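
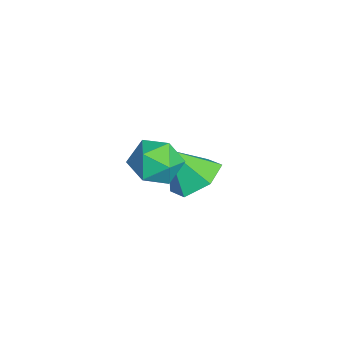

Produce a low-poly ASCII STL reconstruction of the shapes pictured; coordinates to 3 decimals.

solid 
facet normal 0.152 0.565 -0.811
outer loop
vertex 1.627 -0.035 0.69
vertex 0.922 0.305 0.795
vertex 1.565 0.616 1.132
endloop
endfacet
facet normal 0.786 -0.294 0.544
outer loop
vertex 1.627 -0.035 0.69
vertex 1.565 0.616 1.132
vertex 0.738 -0.385 1.785
endloop
endfacet
facet normal 0.152 0.565 -0.811
outer loop
vertex 1.565 0.616 1.132
vertex 0.922 0.305 0.795
vertex 0.86 0.956 1.237
endloop
endfacet
facet normal 0.296 0.338 0.893
outer loop
vertex 1.565 0.616 1.132
vertex 0.86 0.956 1.237
vertex 0.738 -0.385 1.785
endloop
endfacet
facet normal 0.151 0.565 -0.811
outer loop
vertex 0.86 0.956 1.237
vertex 0.922 0.305 0.795
vertex 0.217 0.645 0.901
endloop
endfacet
facet normal -0.562 0.356 0.746
outer loop
vertex 0.86 0.956 1.237
vertex 0.217 0.645 0.901
vertex 0.738 -0.385 1.785
endloop
endfacet
facet normal 0.151 0.565 -0.811
outer loop
vertex 0.217 0.645 0.901
vertex 0.922 0.305 0.795
vertex 0.279 -0.007 0.458
endloop
endfacet
facet normal -0.933 -0.258 0.249
outer loop
vertex 0.217 0.645 0.901
vertex 0.279 -0.007 0.458
vertex 0.738 -0.385 1.785
endloop
endfacet
facet normal 0.151 0.564 -0.811
outer loop
vertex 0.279 -0.007 0.458
vertex 0.922 0.305 0.795
vertex 0.984 -0.347 0.353
endloop
endfacet
facet normal -0.444 -0.890 -0.100
outer loop
vertex 0.279 -0.007 0.458
vertex 0.984 -0.347 0.353
vertex 0.738 -0.385 1.785
endloop
endfacet
facet normal 0.151 0.564 -0.811
outer loop
vertex 0.984 -0.347 0.353
vertex 0.922 0.305 0.795
vertex 1.627 -0.035 0.69
endloop
endfacet
facet normal 0.416 -0.908 0.047
outer loop
vertex 0.984 -0.347 0.353
vertex 1.627 -0.035 0.69
vertex 0.738 -0.385 1.785
endloop
endfacet
facet normal -0.880 0.196 -0.433
outer loop
vertex 3.199 -0.499 3.239
vertex 2.928 -1.098 3.518
vertex 2.886 -0.484 3.882
endloop
endfacet
facet normal -0.532 0.800 -0.278
outer loop
vertex 3.199 -0.499 3.239
vertex 2.886 -0.484 3.882
vertex 3.492 -0.12 3.77
endloop
endfacet
facet normal 0.098 0.784 -0.613
outer loop
vertex 3.199 -0.499 3.239
vertex 3.492 -0.12 3.77
vertex 3.907 -0.51 3.338
endloop
endfacet
facet normal 0.139 0.172 -0.975
outer loop
vertex 3.199 -0.499 3.239
vertex 3.907 -0.51 3.338
vertex 3.559 -1.114 3.182
endloop
endfacet
facet normal -0.465 -0.192 -0.864
outer loop
vertex 3.199 -0.499 3.239
vertex 3.559 -1.114 3.182
vertex 2.928 -1.098 3.518
endloop
endfacet
facet normal -0.407 0.808 0.426
outer loop
vertex 3.492 -0.12 3.77
vertex 2.886 -0.484 3.882
vertex 3.401 -0.486 4.378
endloop
endfacet
facet normal -0.970 -0.170 0.174
outer loop
vertex 2.886 -0.484 3.882
vertex 2.928 -1.098 3.518
vertex 3.053 -1.09 4.222
endloop
endfacet
facet normal -0.300 -0.797 -0.525
outer loop
vertex 2.928 -1.098 3.518
vertex 3.559 -1.114 3.182
vertex 3.468 -1.48 3.79
endloop
endfacet
facet normal 0.678 -0.209 -0.705
outer loop
vertex 3.559 -1.114 3.182
vertex 3.907 -0.51 3.338
vertex 4.074 -1.116 3.678
endloop
endfacet
facet normal 0.612 0.782 -0.118
outer loop
vertex 3.907 -0.51 3.338
vertex 3.492 -0.12 3.77
vertex 4.032 -0.502 4.042
endloop
endfacet
facet normal -0.139 -0.172 0.975
outer loop
vertex 3.761 -1.101 4.321
vertex 3.401 -0.486 4.378
vertex 3.053 -1.09 4.222
endloop
endfacet
facet normal -0.098 -0.784 0.613
outer loop
vertex 3.761 -1.101 4.321
vertex 3.053 -1.09 4.222
vertex 3.468 -1.48 3.79
endloop
endfacet
facet normal 0.532 -0.800 0.278
outer loop
vertex 3.761 -1.101 4.321
vertex 3.468 -1.48 3.79
vertex 4.074 -1.116 3.678
endloop
endfacet
facet normal 0.880 -0.196 0.433
outer loop
vertex 3.761 -1.101 4.321
vertex 4.074 -1.116 3.678
vertex 4.032 -0.502 4.042
endloop
endfacet
facet normal 0.465 0.192 0.864
outer loop
vertex 3.761 -1.101 4.321
vertex 4.032 -0.502 4.042
vertex 3.401 -0.486 4.378
endloop
endfacet
facet normal -0.678 0.209 0.705
outer loop
vertex 3.053 -1.09 4.222
vertex 3.401 -0.486 4.378
vertex 2.886 -0.484 3.882
endloop
endfacet
facet normal -0.612 -0.782 0.118
outer loop
vertex 3.468 -1.48 3.79
vertex 3.053 -1.09 4.222
vertex 2.928 -1.098 3.518
endloop
endfacet
facet normal 0.407 -0.808 -0.426
outer loop
vertex 4.074 -1.116 3.678
vertex 3.468 -1.48 3.79
vertex 3.559 -1.114 3.182
endloop
endfacet
facet normal 0.970 0.170 -0.174
outer loop
vertex 4.032 -0.502 4.042
vertex 4.074 -1.116 3.678
vertex 3.907 -0.51 3.338
endloop
endfacet
facet normal 0.300 0.797 0.525
outer loop
vertex 3.401 -0.486 4.378
vertex 4.032 -0.502 4.042
vertex 3.492 -0.12 3.77
endloop
endfacet

endsolid


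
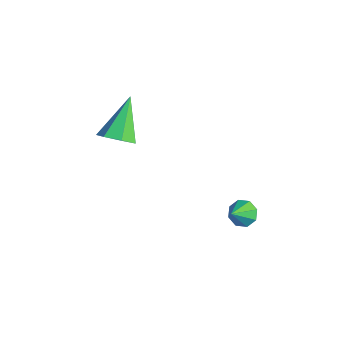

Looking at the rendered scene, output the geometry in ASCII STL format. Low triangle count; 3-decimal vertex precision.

solid 
facet normal 0.495 -0.492 -0.716
outer loop
vertex -0.69 0.051 1.678
vertex -1.31 -0.447 1.591
vertex -1.169 0.244 1.214
endloop
endfacet
facet normal 0.327 0.944 0.055
outer loop
vertex -0.69 0.051 1.678
vertex -1.169 0.244 1.214
vertex -2.29 0.527 3.009
endloop
endfacet
facet normal 0.496 -0.492 -0.716
outer loop
vertex -1.169 0.244 1.214
vertex -1.31 -0.447 1.591
vertex -1.754 -0.084 1.034
endloop
endfacet
facet normal -0.368 0.856 -0.364
outer loop
vertex -1.169 0.244 1.214
vertex -1.754 -0.084 1.034
vertex -2.29 0.527 3.009
endloop
endfacet
facet normal 0.495 -0.493 -0.716
outer loop
vertex -1.754 -0.084 1.034
vertex -1.31 -0.447 1.591
vertex -2.005 -0.685 1.274
endloop
endfacet
facet normal -0.912 0.251 -0.325
outer loop
vertex -1.754 -0.084 1.034
vertex -2.005 -0.685 1.274
vertex -2.29 0.527 3.009
endloop
endfacet
facet normal 0.495 -0.492 -0.716
outer loop
vertex -2.005 -0.685 1.274
vertex -1.31 -0.447 1.591
vertex -1.732 -1.107 1.753
endloop
endfacet
facet normal -0.897 -0.417 0.144
outer loop
vertex -2.005 -0.685 1.274
vertex -1.732 -1.107 1.753
vertex -2.29 0.527 3.009
endloop
endfacet
facet normal 0.494 -0.492 -0.717
outer loop
vertex -1.732 -1.107 1.753
vertex -1.31 -0.447 1.591
vertex -1.141 -1.033 2.11
endloop
endfacet
facet normal -0.335 -0.643 0.688
outer loop
vertex -1.732 -1.107 1.753
vertex -1.141 -1.033 2.11
vertex -2.29 0.527 3.009
endloop
endfacet
facet normal 0.496 -0.491 -0.716
outer loop
vertex -1.141 -1.033 2.11
vertex -1.31 -0.447 1.591
vertex -0.678 -0.517 2.077
endloop
endfacet
facet normal 0.352 -0.259 0.899
outer loop
vertex -1.141 -1.033 2.11
vertex -0.678 -0.517 2.077
vertex -2.29 0.527 3.009
endloop
endfacet
facet normal 0.496 -0.492 -0.716
outer loop
vertex -0.678 -0.517 2.077
vertex -1.31 -0.447 1.591
vertex -0.69 0.051 1.678
endloop
endfacet
facet normal 0.647 0.447 0.618
outer loop
vertex -0.678 -0.517 2.077
vertex -0.69 0.051 1.678
vertex -2.29 0.527 3.009
endloop
endfacet
facet normal -0.418 0.657 -0.628
outer loop
vertex 1.31 3.777 -3.225
vertex 0.81 3.822 -2.845
vertex 1.36 4.124 -2.895
endloop
endfacet
facet normal 0.993 -0.111 -0.033
outer loop
vertex 1.31 3.777 -3.225
vertex 1.36 4.124 -2.895
vertex 1.27 3.098 -2.155
endloop
endfacet
facet normal -0.418 0.659 -0.625
outer loop
vertex 1.36 4.124 -2.895
vertex 0.81 3.822 -2.845
vertex 1.088 4.294 -2.534
endloop
endfacet
facet normal 0.825 0.281 0.490
outer loop
vertex 1.36 4.124 -2.895
vertex 1.088 4.294 -2.534
vertex 1.27 3.098 -2.155
endloop
endfacet
facet normal -0.418 0.659 -0.626
outer loop
vertex 1.088 4.294 -2.534
vertex 0.81 3.822 -2.845
vertex 0.653 4.187 -2.356
endloop
endfacet
facet normal 0.287 0.329 0.900
outer loop
vertex 1.088 4.294 -2.534
vertex 0.653 4.187 -2.356
vertex 1.27 3.098 -2.155
endloop
endfacet
facet normal -0.419 0.658 -0.626
outer loop
vertex 0.653 4.187 -2.356
vertex 0.81 3.822 -2.845
vertex 0.31 3.866 -2.464
endloop
endfacet
facet normal -0.304 0.004 0.953
outer loop
vertex 0.653 4.187 -2.356
vertex 0.31 3.866 -2.464
vertex 1.27 3.098 -2.155
endloop
endfacet
facet normal -0.419 0.658 -0.626
outer loop
vertex 0.31 3.866 -2.464
vertex 0.81 3.822 -2.845
vertex 0.26 3.519 -2.795
endloop
endfacet
facet normal -0.602 -0.504 0.619
outer loop
vertex 0.31 3.866 -2.464
vertex 0.26 3.519 -2.795
vertex 1.27 3.098 -2.155
endloop
endfacet
facet normal -0.419 0.657 -0.627
outer loop
vertex 0.26 3.519 -2.795
vertex 0.81 3.822 -2.845
vertex 0.532 3.349 -3.155
endloop
endfacet
facet normal -0.434 -0.896 0.095
outer loop
vertex 0.26 3.519 -2.795
vertex 0.532 3.349 -3.155
vertex 1.27 3.098 -2.155
endloop
endfacet
facet normal -0.418 0.657 -0.627
outer loop
vertex 0.532 3.349 -3.155
vertex 0.81 3.822 -2.845
vertex 0.967 3.456 -3.333
endloop
endfacet
facet normal 0.104 -0.944 -0.314
outer loop
vertex 0.532 3.349 -3.155
vertex 0.967 3.456 -3.333
vertex 1.27 3.098 -2.155
endloop
endfacet
facet normal -0.418 0.657 -0.627
outer loop
vertex 0.967 3.456 -3.333
vertex 0.81 3.822 -2.845
vertex 1.31 3.777 -3.225
endloop
endfacet
facet normal 0.695 -0.619 -0.367
outer loop
vertex 0.967 3.456 -3.333
vertex 1.31 3.777 -3.225
vertex 1.27 3.098 -2.155
endloop
endfacet

endsolid


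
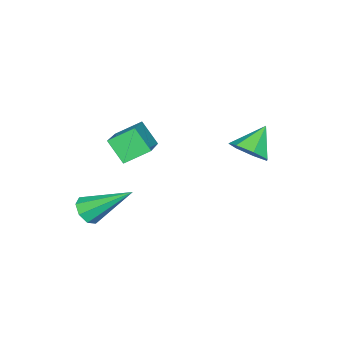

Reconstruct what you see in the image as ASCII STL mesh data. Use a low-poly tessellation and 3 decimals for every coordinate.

solid 
facet normal -0.841 -0.339 -0.421
outer loop
vertex -0.811 -2.603 -0.213
vertex -0.668 -1.847 -1.107
vertex -0.195 -3.409 -0.796
endloop
endfacet
facet normal -0.122 -0.641 0.758
outer loop
vertex 1.488 -2.733 0.047
vertex -0.811 -2.603 -0.213
vertex -0.195 -3.409 -0.796
endloop
endfacet
facet normal -0.841 -0.339 -0.421
outer loop
vertex -0.195 -3.409 -0.796
vertex -0.668 -1.847 -1.107
vertex -0.052 -2.653 -1.69
endloop
endfacet
facet normal 0.526 -0.689 -0.498
outer loop
vertex -0.052 -2.653 -1.69
vertex 1.488 -2.733 0.047
vertex -0.195 -3.409 -0.796
endloop
endfacet
facet normal -0.526 0.689 0.498
outer loop
vertex -0.811 -2.603 -0.213
vertex 1.015 -1.171 -0.264
vertex -0.668 -1.847 -1.107
endloop
endfacet
facet normal -0.122 -0.641 0.758
outer loop
vertex 0.872 -1.927 0.63
vertex -0.811 -2.603 -0.213
vertex 1.488 -2.733 0.047
endloop
endfacet
facet normal -0.526 0.689 0.498
outer loop
vertex 0.872 -1.927 0.63
vertex 1.015 -1.171 -0.264
vertex -0.811 -2.603 -0.213
endloop
endfacet
facet normal 0.122 0.641 -0.758
outer loop
vertex -0.668 -1.847 -1.107
vertex 1.015 -1.171 -0.264
vertex -0.052 -2.653 -1.69
endloop
endfacet
facet normal 0.526 -0.689 -0.498
outer loop
vertex 1.631 -1.977 -0.847
vertex 1.488 -2.733 0.047
vertex -0.052 -2.653 -1.69
endloop
endfacet
facet normal 0.122 0.641 -0.758
outer loop
vertex -0.052 -2.653 -1.69
vertex 1.015 -1.171 -0.264
vertex 1.631 -1.977 -0.847
endloop
endfacet
facet normal 0.841 0.339 0.421
outer loop
vertex 1.631 -1.977 -0.847
vertex 0.872 -1.927 0.63
vertex 1.488 -2.733 0.047
endloop
endfacet
facet normal 0.841 0.339 0.421
outer loop
vertex 1.015 -1.171 -0.264
vertex 0.872 -1.927 0.63
vertex 1.631 -1.977 -0.847
endloop
endfacet
facet normal 0.718 -0.142 -0.681
outer loop
vertex -1.476 0.999 -0.737
vertex -2.004 1.261 -1.349
vertex -1.467 1.723 -0.879
endloop
endfacet
facet normal 0.259 0.183 0.948
outer loop
vertex -1.476 0.999 -0.737
vertex -1.467 1.723 -0.879
vertex -2.996 1.459 -0.411
endloop
endfacet
facet normal 0.719 -0.144 -0.680
outer loop
vertex -1.467 1.723 -0.879
vertex -2.004 1.261 -1.349
vertex -1.862 2.099 -1.376
endloop
endfacet
facet normal 0.038 0.811 0.583
outer loop
vertex -1.467 1.723 -0.879
vertex -1.862 2.099 -1.376
vertex -2.996 1.459 -0.411
endloop
endfacet
facet normal 0.718 -0.144 -0.681
outer loop
vertex -1.862 2.099 -1.376
vertex -2.004 1.261 -1.349
vertex -2.364 1.844 -1.852
endloop
endfacet
facet normal -0.473 0.880 0.028
outer loop
vertex -1.862 2.099 -1.376
vertex -2.364 1.844 -1.852
vertex -2.996 1.459 -0.411
endloop
endfacet
facet normal 0.719 -0.143 -0.680
outer loop
vertex -2.364 1.844 -1.852
vertex -2.004 1.261 -1.349
vertex -2.595 1.151 -1.95
endloop
endfacet
facet normal -0.891 0.340 -0.300
outer loop
vertex -2.364 1.844 -1.852
vertex -2.595 1.151 -1.95
vertex -2.996 1.459 -0.411
endloop
endfacet
facet normal 0.719 -0.143 -0.681
outer loop
vertex -2.595 1.151 -1.95
vertex -2.004 1.261 -1.349
vertex -2.381 0.54 -1.596
endloop
endfacet
facet normal -0.901 -0.405 -0.154
outer loop
vertex -2.595 1.151 -1.95
vertex -2.381 0.54 -1.596
vertex -2.996 1.459 -0.411
endloop
endfacet
facet normal 0.719 -0.143 -0.681
outer loop
vertex -2.381 0.54 -1.596
vertex -2.004 1.261 -1.349
vertex -1.883 0.473 -1.056
endloop
endfacet
facet normal -0.494 -0.792 0.358
outer loop
vertex -2.381 0.54 -1.596
vertex -1.883 0.473 -1.056
vertex -2.996 1.459 -0.411
endloop
endfacet
facet normal 0.718 -0.143 -0.681
outer loop
vertex -1.883 0.473 -1.056
vertex -2.004 1.261 -1.349
vertex -1.476 0.999 -0.737
endloop
endfacet
facet normal 0.021 -0.530 0.847
outer loop
vertex -1.883 0.473 -1.056
vertex -1.476 0.999 -0.737
vertex -2.996 1.459 -0.411
endloop
endfacet
facet normal 0.220 -0.764 -0.606
outer loop
vertex 2.87 -3.282 -2.75
vertex 2.516 -3.002 -3.231
vertex 3.147 -2.973 -3.039
endloop
endfacet
facet normal 0.717 0.010 0.697
outer loop
vertex 2.87 -3.282 -2.75
vertex 3.147 -2.973 -3.039
vertex 2.044 -1.358 -1.929
endloop
endfacet
facet normal 0.219 -0.765 -0.606
outer loop
vertex 3.147 -2.973 -3.039
vertex 2.516 -3.002 -3.231
vertex 3.054 -2.682 -3.44
endloop
endfacet
facet normal 0.862 0.484 0.152
outer loop
vertex 3.147 -2.973 -3.039
vertex 3.054 -2.682 -3.44
vertex 2.044 -1.358 -1.929
endloop
endfacet
facet normal 0.220 -0.765 -0.605
outer loop
vertex 3.054 -2.682 -3.44
vertex 2.516 -3.002 -3.231
vertex 2.646 -2.578 -3.72
endloop
endfacet
facet normal 0.467 0.796 -0.385
outer loop
vertex 3.054 -2.682 -3.44
vertex 2.646 -2.578 -3.72
vertex 2.044 -1.358 -1.929
endloop
endfacet
facet normal 0.219 -0.765 -0.605
outer loop
vertex 2.646 -2.578 -3.72
vertex 2.516 -3.002 -3.231
vertex 2.162 -2.722 -3.713
endloop
endfacet
facet normal -0.236 0.764 -0.600
outer loop
vertex 2.646 -2.578 -3.72
vertex 2.162 -2.722 -3.713
vertex 2.044 -1.358 -1.929
endloop
endfacet
facet normal 0.221 -0.764 -0.606
outer loop
vertex 2.162 -2.722 -3.713
vertex 2.516 -3.002 -3.231
vertex 1.886 -3.031 -3.424
endloop
endfacet
facet normal -0.838 0.406 -0.366
outer loop
vertex 2.162 -2.722 -3.713
vertex 1.886 -3.031 -3.424
vertex 2.044 -1.358 -1.929
endloop
endfacet
facet normal 0.220 -0.765 -0.605
outer loop
vertex 1.886 -3.031 -3.424
vertex 2.516 -3.002 -3.231
vertex 1.978 -3.322 -3.022
endloop
endfacet
facet normal -0.982 -0.066 0.177
outer loop
vertex 1.886 -3.031 -3.424
vertex 1.978 -3.322 -3.022
vertex 2.044 -1.358 -1.929
endloop
endfacet
facet normal 0.219 -0.765 -0.606
outer loop
vertex 1.978 -3.322 -3.022
vertex 2.516 -3.002 -3.231
vertex 2.386 -3.426 -2.743
endloop
endfacet
facet normal -0.586 -0.379 0.716
outer loop
vertex 1.978 -3.322 -3.022
vertex 2.386 -3.426 -2.743
vertex 2.044 -1.358 -1.929
endloop
endfacet
facet normal 0.219 -0.765 -0.606
outer loop
vertex 2.386 -3.426 -2.743
vertex 2.516 -3.002 -3.231
vertex 2.87 -3.282 -2.75
endloop
endfacet
facet normal 0.117 -0.347 0.931
outer loop
vertex 2.386 -3.426 -2.743
vertex 2.87 -3.282 -2.75
vertex 2.044 -1.358 -1.929
endloop
endfacet

endsolid


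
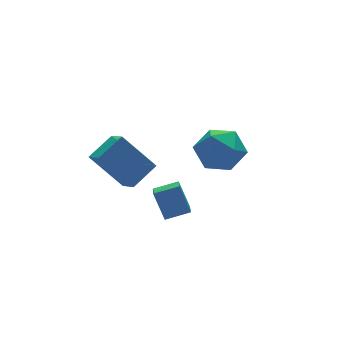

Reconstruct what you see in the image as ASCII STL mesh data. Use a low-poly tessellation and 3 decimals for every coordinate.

solid 
facet normal -0.505 0.448 0.737
outer loop
vertex -3.438 -1.685 4.479
vertex -2.265 -1.318 5.06
vertex -3.446 -0.765 3.914
endloop
endfacet
facet normal -0.863 -0.270 -0.427
outer loop
vertex -2.435 -1.662 2.44
vertex -3.438 -1.685 4.479
vertex -3.446 -0.765 3.914
endloop
endfacet
facet normal -0.505 0.449 0.737
outer loop
vertex -3.446 -0.765 3.914
vertex -2.265 -1.318 5.06
vertex -2.272 -0.398 4.495
endloop
endfacet
facet normal -0.007 0.852 -0.523
outer loop
vertex -2.272 -0.398 4.495
vertex -2.435 -1.662 2.44
vertex -3.446 -0.765 3.914
endloop
endfacet
facet normal 0.007 -0.852 0.523
outer loop
vertex -3.438 -1.685 4.479
vertex -1.254 -2.215 3.586
vertex -2.265 -1.318 5.06
endloop
endfacet
facet normal -0.863 -0.269 -0.428
outer loop
vertex -2.428 -2.582 3.005
vertex -3.438 -1.685 4.479
vertex -2.435 -1.662 2.44
endloop
endfacet
facet normal 0.007 -0.852 0.523
outer loop
vertex -2.428 -2.582 3.005
vertex -1.254 -2.215 3.586
vertex -3.438 -1.685 4.479
endloop
endfacet
facet normal 0.863 0.269 0.428
outer loop
vertex -2.265 -1.318 5.06
vertex -1.254 -2.215 3.586
vertex -2.272 -0.398 4.495
endloop
endfacet
facet normal -0.007 0.852 -0.523
outer loop
vertex -1.262 -1.295 3.021
vertex -2.435 -1.662 2.44
vertex -2.272 -0.398 4.495
endloop
endfacet
facet normal 0.863 0.270 0.427
outer loop
vertex -2.272 -0.398 4.495
vertex -1.254 -2.215 3.586
vertex -1.262 -1.295 3.021
endloop
endfacet
facet normal 0.505 -0.449 -0.737
outer loop
vertex -1.262 -1.295 3.021
vertex -2.428 -2.582 3.005
vertex -2.435 -1.662 2.44
endloop
endfacet
facet normal 0.505 -0.448 -0.737
outer loop
vertex -1.254 -2.215 3.586
vertex -2.428 -2.582 3.005
vertex -1.262 -1.295 3.021
endloop
endfacet
facet normal -0.878 -0.038 0.477
outer loop
vertex 1.213 -0.614 2.75
vertex 1.257 -1.78 2.739
vertex 1.717 -1.187 3.633
endloop
endfacet
facet normal -0.518 0.551 0.654
outer loop
vertex 1.213 -0.614 2.75
vertex 1.717 -1.187 3.633
vertex 2.211 -0.219 3.208
endloop
endfacet
facet normal -0.389 0.919 0.056
outer loop
vertex 1.213 -0.614 2.75
vertex 2.211 -0.219 3.208
vertex 2.057 -0.214 2.051
endloop
endfacet
facet normal -0.670 0.558 -0.490
outer loop
vertex 1.213 -0.614 2.75
vertex 2.057 -0.214 2.051
vertex 1.467 -1.178 1.761
endloop
endfacet
facet normal -0.973 -0.035 -0.230
outer loop
vertex 1.213 -0.614 2.75
vertex 1.467 -1.178 1.761
vertex 1.257 -1.78 2.739
endloop
endfacet
facet normal 0.110 0.352 0.930
outer loop
vertex 2.211 -0.219 3.208
vertex 1.717 -1.187 3.633
vertex 2.873 -1.142 3.479
endloop
endfacet
facet normal -0.473 -0.602 0.643
outer loop
vertex 1.717 -1.187 3.633
vertex 1.257 -1.78 2.739
vertex 2.283 -2.106 3.189
endloop
endfacet
facet normal -0.626 -0.597 -0.502
outer loop
vertex 1.257 -1.78 2.739
vertex 1.467 -1.178 1.761
vertex 2.129 -2.101 2.032
endloop
endfacet
facet normal -0.137 0.361 -0.922
outer loop
vertex 1.467 -1.178 1.761
vertex 2.057 -0.214 2.051
vertex 2.623 -1.133 1.607
endloop
endfacet
facet normal 0.318 0.947 -0.038
outer loop
vertex 2.057 -0.214 2.051
vertex 2.211 -0.219 3.208
vertex 3.083 -0.54 2.501
endloop
endfacet
facet normal 0.670 -0.558 0.490
outer loop
vertex 3.127 -1.706 2.49
vertex 2.873 -1.142 3.479
vertex 2.283 -2.106 3.189
endloop
endfacet
facet normal 0.389 -0.919 -0.056
outer loop
vertex 3.127 -1.706 2.49
vertex 2.283 -2.106 3.189
vertex 2.129 -2.101 2.032
endloop
endfacet
facet normal 0.518 -0.551 -0.654
outer loop
vertex 3.127 -1.706 2.49
vertex 2.129 -2.101 2.032
vertex 2.623 -1.133 1.607
endloop
endfacet
facet normal 0.878 0.038 -0.477
outer loop
vertex 3.127 -1.706 2.49
vertex 2.623 -1.133 1.607
vertex 3.083 -0.54 2.501
endloop
endfacet
facet normal 0.973 0.035 0.230
outer loop
vertex 3.127 -1.706 2.49
vertex 3.083 -0.54 2.501
vertex 2.873 -1.142 3.479
endloop
endfacet
facet normal 0.137 -0.361 0.922
outer loop
vertex 2.283 -2.106 3.189
vertex 2.873 -1.142 3.479
vertex 1.717 -1.187 3.633
endloop
endfacet
facet normal -0.318 -0.947 0.038
outer loop
vertex 2.129 -2.101 2.032
vertex 2.283 -2.106 3.189
vertex 1.257 -1.78 2.739
endloop
endfacet
facet normal -0.110 -0.352 -0.930
outer loop
vertex 2.623 -1.133 1.607
vertex 2.129 -2.101 2.032
vertex 1.467 -1.178 1.761
endloop
endfacet
facet normal 0.473 0.602 -0.643
outer loop
vertex 3.083 -0.54 2.501
vertex 2.623 -1.133 1.607
vertex 2.057 -0.214 2.051
endloop
endfacet
facet normal 0.626 0.597 0.502
outer loop
vertex 2.873 -1.142 3.479
vertex 3.083 -0.54 2.501
vertex 2.211 -0.219 3.208
endloop
endfacet
facet normal -0.906 0.302 -0.295
outer loop
vertex -1.478 -2.377 2.101
vertex -1.119 -1.642 1.751
vertex -1.311 -3.014 0.934
endloop
endfacet
facet normal -0.404 -0.826 0.393
outer loop
vertex -0.341 -3.338 1.249
vertex -1.478 -2.377 2.101
vertex -1.311 -3.014 0.934
endloop
endfacet
facet normal -0.906 0.302 -0.295
outer loop
vertex -1.311 -3.014 0.934
vertex -1.119 -1.642 1.751
vertex -0.952 -2.279 0.584
endloop
endfacet
facet normal 0.124 -0.475 -0.871
outer loop
vertex -0.952 -2.279 0.584
vertex -0.341 -3.338 1.249
vertex -1.311 -3.014 0.934
endloop
endfacet
facet normal -0.124 0.475 0.871
outer loop
vertex -1.478 -2.377 2.101
vertex -0.149 -1.966 2.066
vertex -1.119 -1.642 1.751
endloop
endfacet
facet normal -0.404 -0.826 0.393
outer loop
vertex -0.508 -2.701 2.416
vertex -1.478 -2.377 2.101
vertex -0.341 -3.338 1.249
endloop
endfacet
facet normal -0.124 0.475 0.871
outer loop
vertex -0.508 -2.701 2.416
vertex -0.149 -1.966 2.066
vertex -1.478 -2.377 2.101
endloop
endfacet
facet normal 0.404 0.826 -0.393
outer loop
vertex -1.119 -1.642 1.751
vertex -0.149 -1.966 2.066
vertex -0.952 -2.279 0.584
endloop
endfacet
facet normal 0.124 -0.475 -0.871
outer loop
vertex 0.018 -2.603 0.899
vertex -0.341 -3.338 1.249
vertex -0.952 -2.279 0.584
endloop
endfacet
facet normal 0.404 0.826 -0.393
outer loop
vertex -0.952 -2.279 0.584
vertex -0.149 -1.966 2.066
vertex 0.018 -2.603 0.899
endloop
endfacet
facet normal 0.906 -0.302 0.295
outer loop
vertex 0.018 -2.603 0.899
vertex -0.508 -2.701 2.416
vertex -0.341 -3.338 1.249
endloop
endfacet
facet normal 0.906 -0.302 0.295
outer loop
vertex -0.149 -1.966 2.066
vertex -0.508 -2.701 2.416
vertex 0.018 -2.603 0.899
endloop
endfacet

endsolid


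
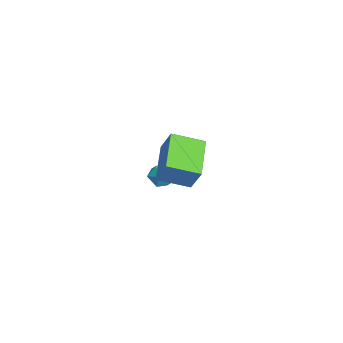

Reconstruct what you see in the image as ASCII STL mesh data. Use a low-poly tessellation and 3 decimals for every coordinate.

solid 
facet normal -0.775 0.631 -0.001
outer loop
vertex -3.409 -2.813 -2.254
vertex -3.798 -3.291 -2.464
vertex -3.719 -3.193 -1.824
endloop
endfacet
facet normal -0.301 0.812 0.500
outer loop
vertex -3.409 -2.813 -2.254
vertex -3.719 -3.193 -1.824
vertex -3.097 -3.025 -1.722
endloop
endfacet
facet normal 0.324 0.929 0.180
outer loop
vertex -3.409 -2.813 -2.254
vertex -3.097 -3.025 -1.722
vertex -2.792 -3.02 -2.298
endloop
endfacet
facet normal 0.238 0.820 -0.520
outer loop
vertex -3.409 -2.813 -2.254
vertex -2.792 -3.02 -2.298
vertex -3.226 -3.185 -2.757
endloop
endfacet
facet normal -0.442 0.637 -0.632
outer loop
vertex -3.409 -2.813 -2.254
vertex -3.226 -3.185 -2.757
vertex -3.798 -3.291 -2.464
endloop
endfacet
facet normal -0.223 0.256 0.941
outer loop
vertex -3.097 -3.025 -1.722
vertex -3.719 -3.193 -1.824
vertex -3.294 -3.635 -1.603
endloop
endfacet
facet normal -0.991 -0.035 0.128
outer loop
vertex -3.719 -3.193 -1.824
vertex -3.798 -3.291 -2.464
vertex -3.728 -3.8 -2.062
endloop
endfacet
facet normal -0.452 -0.028 -0.892
outer loop
vertex -3.798 -3.291 -2.464
vertex -3.226 -3.185 -2.757
vertex -3.423 -3.795 -2.638
endloop
endfacet
facet normal 0.650 0.269 -0.711
outer loop
vertex -3.226 -3.185 -2.757
vertex -2.792 -3.02 -2.298
vertex -2.801 -3.627 -2.536
endloop
endfacet
facet normal 0.791 0.443 0.423
outer loop
vertex -2.792 -3.02 -2.298
vertex -3.097 -3.025 -1.722
vertex -2.722 -3.529 -1.896
endloop
endfacet
facet normal -0.238 -0.820 0.520
outer loop
vertex -3.111 -4.007 -2.106
vertex -3.294 -3.635 -1.603
vertex -3.728 -3.8 -2.062
endloop
endfacet
facet normal -0.324 -0.929 -0.180
outer loop
vertex -3.111 -4.007 -2.106
vertex -3.728 -3.8 -2.062
vertex -3.423 -3.795 -2.638
endloop
endfacet
facet normal 0.301 -0.812 -0.500
outer loop
vertex -3.111 -4.007 -2.106
vertex -3.423 -3.795 -2.638
vertex -2.801 -3.627 -2.536
endloop
endfacet
facet normal 0.775 -0.631 0.001
outer loop
vertex -3.111 -4.007 -2.106
vertex -2.801 -3.627 -2.536
vertex -2.722 -3.529 -1.896
endloop
endfacet
facet normal 0.442 -0.637 0.632
outer loop
vertex -3.111 -4.007 -2.106
vertex -2.722 -3.529 -1.896
vertex -3.294 -3.635 -1.603
endloop
endfacet
facet normal -0.650 -0.269 0.711
outer loop
vertex -3.728 -3.8 -2.062
vertex -3.294 -3.635 -1.603
vertex -3.719 -3.193 -1.824
endloop
endfacet
facet normal -0.791 -0.443 -0.423
outer loop
vertex -3.423 -3.795 -2.638
vertex -3.728 -3.8 -2.062
vertex -3.798 -3.291 -2.464
endloop
endfacet
facet normal 0.223 -0.256 -0.941
outer loop
vertex -2.801 -3.627 -2.536
vertex -3.423 -3.795 -2.638
vertex -3.226 -3.185 -2.757
endloop
endfacet
facet normal 0.991 0.035 -0.128
outer loop
vertex -2.722 -3.529 -1.896
vertex -2.801 -3.627 -2.536
vertex -2.792 -3.02 -2.298
endloop
endfacet
facet normal 0.452 0.028 0.892
outer loop
vertex -3.294 -3.635 -1.603
vertex -2.722 -3.529 -1.896
vertex -3.097 -3.025 -1.722
endloop
endfacet
facet normal -0.914 0.146 0.378
outer loop
vertex 1.053 -3.232 3.153
vertex 1.073 -1.911 2.689
vertex 0.555 -3.598 2.089
endloop
endfacet
facet normal -0.014 -0.943 0.331
outer loop
vertex 2.247 -3.869 1.391
vertex 1.053 -3.232 3.153
vertex 0.555 -3.598 2.089
endloop
endfacet
facet normal -0.914 0.146 0.378
outer loop
vertex 0.555 -3.598 2.089
vertex 1.073 -1.911 2.689
vertex 0.575 -2.277 1.625
endloop
endfacet
facet normal -0.404 -0.298 -0.865
outer loop
vertex 0.575 -2.277 1.625
vertex 2.247 -3.869 1.391
vertex 0.555 -3.598 2.089
endloop
endfacet
facet normal 0.404 0.298 0.865
outer loop
vertex 1.053 -3.232 3.153
vertex 2.765 -2.182 1.991
vertex 1.073 -1.911 2.689
endloop
endfacet
facet normal -0.014 -0.943 0.331
outer loop
vertex 2.745 -3.503 2.455
vertex 1.053 -3.232 3.153
vertex 2.247 -3.869 1.391
endloop
endfacet
facet normal 0.404 0.298 0.865
outer loop
vertex 2.745 -3.503 2.455
vertex 2.765 -2.182 1.991
vertex 1.053 -3.232 3.153
endloop
endfacet
facet normal 0.014 0.943 -0.331
outer loop
vertex 1.073 -1.911 2.689
vertex 2.765 -2.182 1.991
vertex 0.575 -2.277 1.625
endloop
endfacet
facet normal -0.404 -0.298 -0.865
outer loop
vertex 2.267 -2.548 0.927
vertex 2.247 -3.869 1.391
vertex 0.575 -2.277 1.625
endloop
endfacet
facet normal 0.014 0.943 -0.331
outer loop
vertex 0.575 -2.277 1.625
vertex 2.765 -2.182 1.991
vertex 2.267 -2.548 0.927
endloop
endfacet
facet normal 0.914 -0.146 -0.378
outer loop
vertex 2.267 -2.548 0.927
vertex 2.745 -3.503 2.455
vertex 2.247 -3.869 1.391
endloop
endfacet
facet normal 0.914 -0.146 -0.378
outer loop
vertex 2.765 -2.182 1.991
vertex 2.745 -3.503 2.455
vertex 2.267 -2.548 0.927
endloop
endfacet

endsolid


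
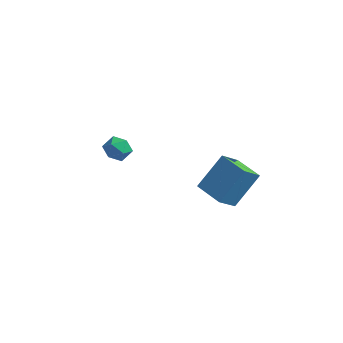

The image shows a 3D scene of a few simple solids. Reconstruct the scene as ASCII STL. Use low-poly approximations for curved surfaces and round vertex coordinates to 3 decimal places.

solid 
facet normal -0.909 0.410 0.070
outer loop
vertex 2.967 -0.866 0.243
vertex 3.327 0.09 -0.686
vertex 2.302 -2.082 -1.267
endloop
endfacet
facet normal -0.261 -0.693 0.673
outer loop
vertex 3.693 -2.71 -1.374
vertex 2.967 -0.866 0.243
vertex 2.302 -2.082 -1.267
endloop
endfacet
facet normal -0.909 0.410 0.070
outer loop
vertex 2.302 -2.082 -1.267
vertex 3.327 0.09 -0.686
vertex 2.662 -1.126 -2.196
endloop
endfacet
facet normal -0.325 -0.593 -0.737
outer loop
vertex 2.662 -1.126 -2.196
vertex 3.693 -2.71 -1.374
vertex 2.302 -2.082 -1.267
endloop
endfacet
facet normal 0.325 0.593 0.737
outer loop
vertex 2.967 -0.866 0.243
vertex 4.718 -0.538 -0.793
vertex 3.327 0.09 -0.686
endloop
endfacet
facet normal -0.261 -0.693 0.673
outer loop
vertex 4.358 -1.494 0.136
vertex 2.967 -0.866 0.243
vertex 3.693 -2.71 -1.374
endloop
endfacet
facet normal 0.325 0.593 0.737
outer loop
vertex 4.358 -1.494 0.136
vertex 4.718 -0.538 -0.793
vertex 2.967 -0.866 0.243
endloop
endfacet
facet normal 0.261 0.693 -0.673
outer loop
vertex 3.327 0.09 -0.686
vertex 4.718 -0.538 -0.793
vertex 2.662 -1.126 -2.196
endloop
endfacet
facet normal -0.325 -0.593 -0.737
outer loop
vertex 4.053 -1.754 -2.303
vertex 3.693 -2.71 -1.374
vertex 2.662 -1.126 -2.196
endloop
endfacet
facet normal 0.261 0.693 -0.673
outer loop
vertex 2.662 -1.126 -2.196
vertex 4.718 -0.538 -0.793
vertex 4.053 -1.754 -2.303
endloop
endfacet
facet normal 0.909 -0.410 -0.070
outer loop
vertex 4.053 -1.754 -2.303
vertex 4.358 -1.494 0.136
vertex 3.693 -2.71 -1.374
endloop
endfacet
facet normal 0.909 -0.410 -0.070
outer loop
vertex 4.718 -0.538 -0.793
vertex 4.358 -1.494 0.136
vertex 4.053 -1.754 -2.303
endloop
endfacet
facet normal 0.062 0.692 0.719
outer loop
vertex -2.221 -0.327 -0.979
vertex -2.708 -0.732 -0.547
vertex -1.953 -0.856 -0.493
endloop
endfacet
facet normal 0.669 0.657 0.346
outer loop
vertex -2.221 -0.327 -0.979
vertex -1.953 -0.856 -0.493
vertex -1.651 -0.793 -1.196
endloop
endfacet
facet normal 0.515 0.788 -0.338
outer loop
vertex -2.221 -0.327 -0.979
vertex -1.651 -0.793 -1.196
vertex -2.221 -0.63 -1.684
endloop
endfacet
facet normal -0.187 0.903 -0.388
outer loop
vertex -2.221 -0.327 -0.979
vertex -2.221 -0.63 -1.684
vertex -2.874 -0.593 -1.283
endloop
endfacet
facet normal -0.467 0.844 0.265
outer loop
vertex -2.221 -0.327 -0.979
vertex -2.874 -0.593 -1.283
vertex -2.708 -0.732 -0.547
endloop
endfacet
facet normal 0.919 -0.009 0.394
outer loop
vertex -1.651 -0.793 -1.196
vertex -1.953 -0.856 -0.493
vertex -1.786 -1.487 -0.897
endloop
endfacet
facet normal -0.064 0.047 0.997
outer loop
vertex -1.953 -0.856 -0.493
vertex -2.708 -0.732 -0.547
vertex -2.439 -1.45 -0.496
endloop
endfacet
facet normal -0.920 0.292 0.263
outer loop
vertex -2.708 -0.732 -0.547
vertex -2.874 -0.593 -1.283
vertex -3.009 -1.287 -0.984
endloop
endfacet
facet normal -0.467 0.386 -0.796
outer loop
vertex -2.874 -0.593 -1.283
vertex -2.221 -0.63 -1.684
vertex -2.707 -1.224 -1.687
endloop
endfacet
facet normal 0.670 0.200 -0.715
outer loop
vertex -2.221 -0.63 -1.684
vertex -1.651 -0.793 -1.196
vertex -1.952 -1.348 -1.633
endloop
endfacet
facet normal 0.187 -0.903 0.388
outer loop
vertex -2.439 -1.753 -1.201
vertex -1.786 -1.487 -0.897
vertex -2.439 -1.45 -0.496
endloop
endfacet
facet normal -0.515 -0.788 0.338
outer loop
vertex -2.439 -1.753 -1.201
vertex -2.439 -1.45 -0.496
vertex -3.009 -1.287 -0.984
endloop
endfacet
facet normal -0.669 -0.657 -0.346
outer loop
vertex -2.439 -1.753 -1.201
vertex -3.009 -1.287 -0.984
vertex -2.707 -1.224 -1.687
endloop
endfacet
facet normal -0.062 -0.692 -0.719
outer loop
vertex -2.439 -1.753 -1.201
vertex -2.707 -1.224 -1.687
vertex -1.952 -1.348 -1.633
endloop
endfacet
facet normal 0.467 -0.844 -0.265
outer loop
vertex -2.439 -1.753 -1.201
vertex -1.952 -1.348 -1.633
vertex -1.786 -1.487 -0.897
endloop
endfacet
facet normal 0.467 -0.386 0.796
outer loop
vertex -2.439 -1.45 -0.496
vertex -1.786 -1.487 -0.897
vertex -1.953 -0.856 -0.493
endloop
endfacet
facet normal -0.670 -0.200 0.715
outer loop
vertex -3.009 -1.287 -0.984
vertex -2.439 -1.45 -0.496
vertex -2.708 -0.732 -0.547
endloop
endfacet
facet normal -0.919 0.009 -0.394
outer loop
vertex -2.707 -1.224 -1.687
vertex -3.009 -1.287 -0.984
vertex -2.874 -0.593 -1.283
endloop
endfacet
facet normal 0.064 -0.047 -0.997
outer loop
vertex -1.952 -1.348 -1.633
vertex -2.707 -1.224 -1.687
vertex -2.221 -0.63 -1.684
endloop
endfacet
facet normal 0.920 -0.292 -0.263
outer loop
vertex -1.786 -1.487 -0.897
vertex -1.952 -1.348 -1.633
vertex -1.651 -0.793 -1.196
endloop
endfacet

endsolid


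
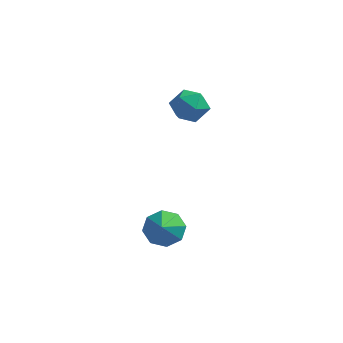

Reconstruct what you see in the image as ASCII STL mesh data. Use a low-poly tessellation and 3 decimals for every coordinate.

solid 
facet normal -0.188 0.724 -0.663
outer loop
vertex 3.331 0.804 -1.813
vertex 2.574 0.939 -1.451
vertex 3.358 1.247 -1.337
endloop
endfacet
facet normal 0.929 -0.295 0.222
outer loop
vertex 3.331 0.804 -1.813
vertex 3.358 1.247 -1.337
vertex 2.806 0.041 -0.629
endloop
endfacet
facet normal -0.188 0.725 -0.663
outer loop
vertex 3.358 1.247 -1.337
vertex 2.574 0.939 -1.451
vertex 2.926 1.509 -0.928
endloop
endfacet
facet normal 0.711 0.084 0.698
outer loop
vertex 3.358 1.247 -1.337
vertex 2.926 1.509 -0.928
vertex 2.806 0.041 -0.629
endloop
endfacet
facet normal -0.187 0.724 -0.663
outer loop
vertex 2.926 1.509 -0.928
vertex 2.574 0.939 -1.451
vertex 2.287 1.438 -0.825
endloop
endfacet
facet normal 0.136 0.187 0.973
outer loop
vertex 2.926 1.509 -0.928
vertex 2.287 1.438 -0.825
vertex 2.806 0.041 -0.629
endloop
endfacet
facet normal -0.187 0.725 -0.663
outer loop
vertex 2.287 1.438 -0.825
vertex 2.574 0.939 -1.451
vertex 1.817 1.075 -1.089
endloop
endfacet
facet normal -0.461 -0.047 0.886
outer loop
vertex 2.287 1.438 -0.825
vertex 1.817 1.075 -1.089
vertex 2.806 0.041 -0.629
endloop
endfacet
facet normal -0.187 0.725 -0.663
outer loop
vertex 1.817 1.075 -1.089
vertex 2.574 0.939 -1.451
vertex 1.789 0.632 -1.565
endloop
endfacet
facet normal -0.729 -0.479 0.489
outer loop
vertex 1.817 1.075 -1.089
vertex 1.789 0.632 -1.565
vertex 2.806 0.041 -0.629
endloop
endfacet
facet normal -0.187 0.724 -0.664
outer loop
vertex 1.789 0.632 -1.565
vertex 2.574 0.939 -1.451
vertex 2.222 0.369 -1.974
endloop
endfacet
facet normal -0.511 -0.860 0.012
outer loop
vertex 1.789 0.632 -1.565
vertex 2.222 0.369 -1.974
vertex 2.806 0.041 -0.629
endloop
endfacet
facet normal -0.188 0.724 -0.663
outer loop
vertex 2.222 0.369 -1.974
vertex 2.574 0.939 -1.451
vertex 2.86 0.44 -2.077
endloop
endfacet
facet normal 0.065 -0.963 -0.263
outer loop
vertex 2.222 0.369 -1.974
vertex 2.86 0.44 -2.077
vertex 2.806 0.041 -0.629
endloop
endfacet
facet normal -0.188 0.724 -0.663
outer loop
vertex 2.86 0.44 -2.077
vertex 2.574 0.939 -1.451
vertex 3.331 0.804 -1.813
endloop
endfacet
facet normal 0.662 -0.729 -0.176
outer loop
vertex 2.86 0.44 -2.077
vertex 3.331 0.804 -1.813
vertex 2.806 0.041 -0.629
endloop
endfacet
facet normal -0.304 0.933 0.192
outer loop
vertex 2.064 4.517 3.345
vertex 2.128 4.364 4.191
vertex 2.805 4.674 3.757
endloop
endfacet
facet normal 0.048 0.902 -0.429
outer loop
vertex 2.064 4.517 3.345
vertex 2.805 4.674 3.757
vertex 2.814 4.303 2.979
endloop
endfacet
facet normal -0.291 0.436 -0.851
outer loop
vertex 2.064 4.517 3.345
vertex 2.814 4.303 2.979
vertex 2.143 3.764 2.932
endloop
endfacet
facet normal -0.852 0.180 -0.492
outer loop
vertex 2.064 4.517 3.345
vertex 2.143 3.764 2.932
vertex 1.718 3.802 3.682
endloop
endfacet
facet normal -0.859 0.488 0.153
outer loop
vertex 2.064 4.517 3.345
vertex 1.718 3.802 3.682
vertex 2.128 4.364 4.191
endloop
endfacet
facet normal 0.701 0.647 -0.300
outer loop
vertex 2.814 4.303 2.979
vertex 2.805 4.674 3.757
vertex 3.342 4.018 3.598
endloop
endfacet
facet normal 0.132 0.697 0.704
outer loop
vertex 2.805 4.674 3.757
vertex 2.128 4.364 4.191
vertex 2.917 4.056 4.348
endloop
endfacet
facet normal -0.766 -0.023 0.643
outer loop
vertex 2.128 4.364 4.191
vertex 1.718 3.802 3.682
vertex 2.246 3.517 4.301
endloop
endfacet
facet normal -0.754 -0.520 -0.401
outer loop
vertex 1.718 3.802 3.682
vertex 2.143 3.764 2.932
vertex 2.255 3.146 3.523
endloop
endfacet
facet normal 0.154 -0.106 -0.982
outer loop
vertex 2.143 3.764 2.932
vertex 2.814 4.303 2.979
vertex 2.932 3.456 3.089
endloop
endfacet
facet normal 0.852 -0.180 0.492
outer loop
vertex 2.996 3.303 3.935
vertex 3.342 4.018 3.598
vertex 2.917 4.056 4.348
endloop
endfacet
facet normal 0.291 -0.436 0.851
outer loop
vertex 2.996 3.303 3.935
vertex 2.917 4.056 4.348
vertex 2.246 3.517 4.301
endloop
endfacet
facet normal -0.048 -0.902 0.429
outer loop
vertex 2.996 3.303 3.935
vertex 2.246 3.517 4.301
vertex 2.255 3.146 3.523
endloop
endfacet
facet normal 0.304 -0.933 -0.192
outer loop
vertex 2.996 3.303 3.935
vertex 2.255 3.146 3.523
vertex 2.932 3.456 3.089
endloop
endfacet
facet normal 0.859 -0.488 -0.153
outer loop
vertex 2.996 3.303 3.935
vertex 2.932 3.456 3.089
vertex 3.342 4.018 3.598
endloop
endfacet
facet normal 0.754 0.520 0.401
outer loop
vertex 2.917 4.056 4.348
vertex 3.342 4.018 3.598
vertex 2.805 4.674 3.757
endloop
endfacet
facet normal -0.154 0.106 0.982
outer loop
vertex 2.246 3.517 4.301
vertex 2.917 4.056 4.348
vertex 2.128 4.364 4.191
endloop
endfacet
facet normal -0.701 -0.647 0.300
outer loop
vertex 2.255 3.146 3.523
vertex 2.246 3.517 4.301
vertex 1.718 3.802 3.682
endloop
endfacet
facet normal -0.132 -0.697 -0.704
outer loop
vertex 2.932 3.456 3.089
vertex 2.255 3.146 3.523
vertex 2.143 3.764 2.932
endloop
endfacet
facet normal 0.766 0.023 -0.643
outer loop
vertex 3.342 4.018 3.598
vertex 2.932 3.456 3.089
vertex 2.814 4.303 2.979
endloop
endfacet

endsolid


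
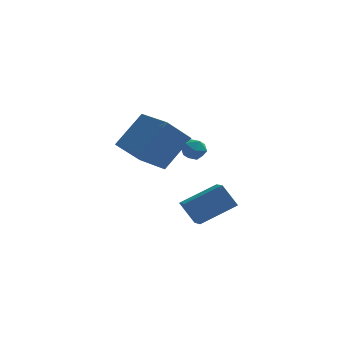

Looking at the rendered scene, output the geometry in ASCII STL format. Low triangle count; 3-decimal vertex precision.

solid 
facet normal -0.672 0.738 -0.055
outer loop
vertex -1.569 2.213 1.234
vertex -0.505 3.296 2.77
vertex -0.58 3.02 -0.02
endloop
endfacet
facet normal -0.492 -0.502 -0.711
outer loop
vertex 0.765 1.544 0.09
vertex -1.569 2.213 1.234
vertex -0.58 3.02 -0.02
endloop
endfacet
facet normal -0.673 0.738 -0.055
outer loop
vertex -0.58 3.02 -0.02
vertex -0.505 3.296 2.77
vertex 0.484 4.104 1.516
endloop
endfacet
facet normal 0.552 0.451 -0.701
outer loop
vertex 0.484 4.104 1.516
vertex 0.765 1.544 0.09
vertex -0.58 3.02 -0.02
endloop
endfacet
facet normal -0.552 -0.451 0.701
outer loop
vertex -1.569 2.213 1.234
vertex 0.84 1.82 2.88
vertex -0.505 3.296 2.77
endloop
endfacet
facet normal -0.492 -0.501 -0.711
outer loop
vertex -0.224 0.736 1.344
vertex -1.569 2.213 1.234
vertex 0.765 1.544 0.09
endloop
endfacet
facet normal -0.553 -0.451 0.701
outer loop
vertex -0.224 0.736 1.344
vertex 0.84 1.82 2.88
vertex -1.569 2.213 1.234
endloop
endfacet
facet normal 0.492 0.502 0.711
outer loop
vertex -0.505 3.296 2.77
vertex 0.84 1.82 2.88
vertex 0.484 4.104 1.516
endloop
endfacet
facet normal 0.553 0.451 -0.701
outer loop
vertex 1.829 2.627 1.626
vertex 0.765 1.544 0.09
vertex 0.484 4.104 1.516
endloop
endfacet
facet normal 0.493 0.502 0.711
outer loop
vertex 0.484 4.104 1.516
vertex 0.84 1.82 2.88
vertex 1.829 2.627 1.626
endloop
endfacet
facet normal 0.672 -0.738 0.055
outer loop
vertex 1.829 2.627 1.626
vertex -0.224 0.736 1.344
vertex 0.765 1.544 0.09
endloop
endfacet
facet normal 0.672 -0.738 0.055
outer loop
vertex 0.84 1.82 2.88
vertex -0.224 0.736 1.344
vertex 1.829 2.627 1.626
endloop
endfacet
facet normal -0.933 -0.311 0.179
outer loop
vertex 1.728 -0.428 2.28
vertex 1.897 -1.026 2.121
vertex 1.948 -0.829 2.73
endloop
endfacet
facet normal -0.767 0.245 0.593
outer loop
vertex 1.728 -0.428 2.28
vertex 1.948 -0.829 2.73
vertex 2.139 -0.217 2.724
endloop
endfacet
facet normal -0.588 0.791 0.169
outer loop
vertex 1.728 -0.428 2.28
vertex 2.139 -0.217 2.724
vertex 2.207 -0.036 2.112
endloop
endfacet
facet normal -0.645 0.571 -0.507
outer loop
vertex 1.728 -0.428 2.28
vertex 2.207 -0.036 2.112
vertex 2.057 -0.536 1.74
endloop
endfacet
facet normal -0.858 -0.109 -0.501
outer loop
vertex 1.728 -0.428 2.28
vertex 2.057 -0.536 1.74
vertex 1.897 -1.026 2.121
endloop
endfacet
facet normal -0.191 0.069 0.979
outer loop
vertex 2.139 -0.217 2.724
vertex 1.948 -0.829 2.73
vertex 2.563 -0.684 2.84
endloop
endfacet
facet normal -0.462 -0.832 0.308
outer loop
vertex 1.948 -0.829 2.73
vertex 1.897 -1.026 2.121
vertex 2.413 -1.184 2.468
endloop
endfacet
facet normal -0.340 -0.506 -0.793
outer loop
vertex 1.897 -1.026 2.121
vertex 2.057 -0.536 1.74
vertex 2.481 -1.003 1.856
endloop
endfacet
facet normal 0.003 0.596 -0.803
outer loop
vertex 2.057 -0.536 1.74
vertex 2.207 -0.036 2.112
vertex 2.672 -0.391 1.85
endloop
endfacet
facet normal 0.095 0.952 0.292
outer loop
vertex 2.207 -0.036 2.112
vertex 2.139 -0.217 2.724
vertex 2.723 -0.194 2.459
endloop
endfacet
facet normal 0.645 -0.571 0.507
outer loop
vertex 2.892 -0.792 2.3
vertex 2.563 -0.684 2.84
vertex 2.413 -1.184 2.468
endloop
endfacet
facet normal 0.588 -0.791 -0.169
outer loop
vertex 2.892 -0.792 2.3
vertex 2.413 -1.184 2.468
vertex 2.481 -1.003 1.856
endloop
endfacet
facet normal 0.767 -0.245 -0.593
outer loop
vertex 2.892 -0.792 2.3
vertex 2.481 -1.003 1.856
vertex 2.672 -0.391 1.85
endloop
endfacet
facet normal 0.933 0.311 -0.179
outer loop
vertex 2.892 -0.792 2.3
vertex 2.672 -0.391 1.85
vertex 2.723 -0.194 2.459
endloop
endfacet
facet normal 0.858 0.109 0.501
outer loop
vertex 2.892 -0.792 2.3
vertex 2.723 -0.194 2.459
vertex 2.563 -0.684 2.84
endloop
endfacet
facet normal -0.003 -0.596 0.803
outer loop
vertex 2.413 -1.184 2.468
vertex 2.563 -0.684 2.84
vertex 1.948 -0.829 2.73
endloop
endfacet
facet normal -0.095 -0.952 -0.292
outer loop
vertex 2.481 -1.003 1.856
vertex 2.413 -1.184 2.468
vertex 1.897 -1.026 2.121
endloop
endfacet
facet normal 0.191 -0.069 -0.979
outer loop
vertex 2.672 -0.391 1.85
vertex 2.481 -1.003 1.856
vertex 2.057 -0.536 1.74
endloop
endfacet
facet normal 0.462 0.832 -0.308
outer loop
vertex 2.723 -0.194 2.459
vertex 2.672 -0.391 1.85
vertex 2.207 -0.036 2.112
endloop
endfacet
facet normal 0.340 0.506 0.793
outer loop
vertex 2.563 -0.684 2.84
vertex 2.723 -0.194 2.459
vertex 2.139 -0.217 2.724
endloop
endfacet
facet normal -0.537 0.159 0.828
outer loop
vertex 3.698 -2.201 0.908
vertex 3.348 -1.158 0.481
vertex 2.189 -3.04 0.091
endloop
endfacet
facet normal 0.296 -0.884 0.362
outer loop
vertex 2.872 -3.242 -0.961
vertex 3.698 -2.201 0.908
vertex 2.189 -3.04 0.091
endloop
endfacet
facet normal -0.537 0.159 0.828
outer loop
vertex 2.189 -3.04 0.091
vertex 3.348 -1.158 0.481
vertex 1.84 -1.997 -0.336
endloop
endfacet
facet normal -0.790 -0.440 -0.428
outer loop
vertex 1.84 -1.997 -0.336
vertex 2.872 -3.242 -0.961
vertex 2.189 -3.04 0.091
endloop
endfacet
facet normal 0.789 0.440 0.428
outer loop
vertex 3.698 -2.201 0.908
vertex 4.031 -1.36 -0.571
vertex 3.348 -1.158 0.481
endloop
endfacet
facet normal 0.296 -0.884 0.362
outer loop
vertex 4.38 -2.403 -0.144
vertex 3.698 -2.201 0.908
vertex 2.872 -3.242 -0.961
endloop
endfacet
facet normal 0.790 0.439 0.428
outer loop
vertex 4.38 -2.403 -0.144
vertex 4.031 -1.36 -0.571
vertex 3.698 -2.201 0.908
endloop
endfacet
facet normal -0.296 0.884 -0.362
outer loop
vertex 3.348 -1.158 0.481
vertex 4.031 -1.36 -0.571
vertex 1.84 -1.997 -0.336
endloop
endfacet
facet normal -0.790 -0.440 -0.427
outer loop
vertex 2.522 -2.199 -1.388
vertex 2.872 -3.242 -0.961
vertex 1.84 -1.997 -0.336
endloop
endfacet
facet normal -0.296 0.884 -0.362
outer loop
vertex 1.84 -1.997 -0.336
vertex 4.031 -1.36 -0.571
vertex 2.522 -2.199 -1.388
endloop
endfacet
facet normal 0.537 -0.159 -0.828
outer loop
vertex 2.522 -2.199 -1.388
vertex 4.38 -2.403 -0.144
vertex 2.872 -3.242 -0.961
endloop
endfacet
facet normal 0.537 -0.159 -0.828
outer loop
vertex 4.031 -1.36 -0.571
vertex 4.38 -2.403 -0.144
vertex 2.522 -2.199 -1.388
endloop
endfacet

endsolid


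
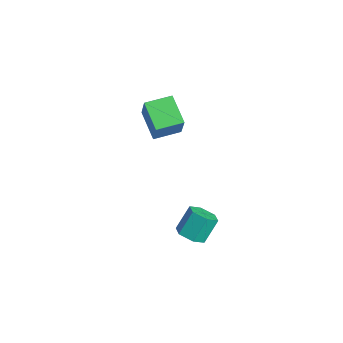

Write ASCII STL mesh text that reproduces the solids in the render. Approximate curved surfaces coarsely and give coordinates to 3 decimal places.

solid 
facet normal -0.869 0.005 0.494
outer loop
vertex -3.711 -0.338 1.59
vertex -3.614 1.271 1.746
vertex -4.643 -0.123 -0.052
endloop
endfacet
facet normal -0.060 -0.994 -0.096
outer loop
vertex -2.966 -0.131 -1.006
vertex -3.711 -0.338 1.59
vertex -4.643 -0.123 -0.052
endloop
endfacet
facet normal -0.869 0.004 0.494
outer loop
vertex -4.643 -0.123 -0.052
vertex -3.614 1.271 1.746
vertex -4.547 1.487 0.104
endloop
endfacet
facet normal -0.491 0.113 -0.864
outer loop
vertex -4.547 1.487 0.104
vertex -2.966 -0.131 -1.006
vertex -4.643 -0.123 -0.052
endloop
endfacet
facet normal 0.491 -0.113 0.864
outer loop
vertex -3.711 -0.338 1.59
vertex -1.937 1.263 0.792
vertex -3.614 1.271 1.746
endloop
endfacet
facet normal -0.060 -0.994 -0.096
outer loop
vertex -2.033 -0.347 0.636
vertex -3.711 -0.338 1.59
vertex -2.966 -0.131 -1.006
endloop
endfacet
facet normal 0.491 -0.113 0.864
outer loop
vertex -2.033 -0.347 0.636
vertex -1.937 1.263 0.792
vertex -3.711 -0.338 1.59
endloop
endfacet
facet normal 0.060 0.994 0.097
outer loop
vertex -3.614 1.271 1.746
vertex -1.937 1.263 0.792
vertex -4.547 1.487 0.104
endloop
endfacet
facet normal -0.491 0.113 -0.864
outer loop
vertex -2.869 1.478 -0.85
vertex -2.966 -0.131 -1.006
vertex -4.547 1.487 0.104
endloop
endfacet
facet normal 0.060 0.994 0.096
outer loop
vertex -4.547 1.487 0.104
vertex -1.937 1.263 0.792
vertex -2.869 1.478 -0.85
endloop
endfacet
facet normal 0.869 -0.004 -0.494
outer loop
vertex -2.869 1.478 -0.85
vertex -2.033 -0.347 0.636
vertex -2.966 -0.131 -1.006
endloop
endfacet
facet normal 0.869 -0.004 -0.494
outer loop
vertex -1.937 1.263 0.792
vertex -2.033 -0.347 0.636
vertex -2.869 1.478 -0.85
endloop
endfacet
facet normal 0.174 -0.562 -0.809
outer loop
vertex 4.268 -0.901 -3.21
vertex 3.468 -0.727 -3.503
vertex 4.132 -0.209 -3.72
endloop
endfacet
facet normal 0.972 0.228 0.050
outer loop
vertex 4.268 -0.901 -3.21
vertex 4.132 -0.209 -3.72
vertex 3.993 -0.007 -1.924
endloop
endfacet
facet normal 0.972 0.228 0.050
outer loop
vertex 3.993 -0.007 -1.924
vertex 4.132 -0.209 -3.72
vertex 3.857 0.685 -2.434
endloop
endfacet
facet normal -0.174 0.562 0.809
outer loop
vertex 3.993 -0.007 -1.924
vertex 3.857 0.685 -2.434
vertex 3.192 0.167 -2.217
endloop
endfacet
facet normal 0.174 -0.562 -0.809
outer loop
vertex 4.132 -0.209 -3.72
vertex 3.468 -0.727 -3.503
vertex 3.332 -0.035 -4.013
endloop
endfacet
facet normal 0.351 0.802 -0.483
outer loop
vertex 4.132 -0.209 -3.72
vertex 3.332 -0.035 -4.013
vertex 3.857 0.685 -2.434
endloop
endfacet
facet normal 0.351 0.803 -0.483
outer loop
vertex 3.857 0.685 -2.434
vertex 3.332 -0.035 -4.013
vertex 3.056 0.859 -2.727
endloop
endfacet
facet normal -0.174 0.562 0.809
outer loop
vertex 3.857 0.685 -2.434
vertex 3.056 0.859 -2.727
vertex 3.192 0.167 -2.217
endloop
endfacet
facet normal 0.174 -0.562 -0.809
outer loop
vertex 3.332 -0.035 -4.013
vertex 3.468 -0.727 -3.503
vertex 2.667 -0.553 -3.796
endloop
endfacet
facet normal -0.621 0.575 -0.533
outer loop
vertex 3.332 -0.035 -4.013
vertex 2.667 -0.553 -3.796
vertex 3.056 0.859 -2.727
endloop
endfacet
facet normal -0.622 0.574 -0.532
outer loop
vertex 3.056 0.859 -2.727
vertex 2.667 -0.553 -3.796
vertex 2.392 0.341 -2.51
endloop
endfacet
facet normal -0.174 0.562 0.809
outer loop
vertex 3.056 0.859 -2.727
vertex 2.392 0.341 -2.51
vertex 3.192 0.167 -2.217
endloop
endfacet
facet normal 0.174 -0.562 -0.809
outer loop
vertex 2.667 -0.553 -3.796
vertex 3.468 -0.727 -3.503
vertex 2.803 -1.245 -3.286
endloop
endfacet
facet normal -0.972 -0.228 -0.050
outer loop
vertex 2.667 -0.553 -3.796
vertex 2.803 -1.245 -3.286
vertex 2.392 0.341 -2.51
endloop
endfacet
facet normal -0.972 -0.228 -0.050
outer loop
vertex 2.392 0.341 -2.51
vertex 2.803 -1.245 -3.286
vertex 2.528 -0.351 -2.0
endloop
endfacet
facet normal -0.174 0.562 0.809
outer loop
vertex 2.392 0.341 -2.51
vertex 2.528 -0.351 -2.0
vertex 3.192 0.167 -2.217
endloop
endfacet
facet normal 0.174 -0.562 -0.809
outer loop
vertex 2.803 -1.245 -3.286
vertex 3.468 -0.727 -3.503
vertex 3.604 -1.419 -2.993
endloop
endfacet
facet normal -0.351 -0.802 0.483
outer loop
vertex 2.803 -1.245 -3.286
vertex 3.604 -1.419 -2.993
vertex 2.528 -0.351 -2.0
endloop
endfacet
facet normal -0.351 -0.802 0.482
outer loop
vertex 2.528 -0.351 -2.0
vertex 3.604 -1.419 -2.993
vertex 3.328 -0.525 -1.707
endloop
endfacet
facet normal -0.174 0.562 0.809
outer loop
vertex 2.528 -0.351 -2.0
vertex 3.328 -0.525 -1.707
vertex 3.192 0.167 -2.217
endloop
endfacet
facet normal 0.174 -0.562 -0.809
outer loop
vertex 3.604 -1.419 -2.993
vertex 3.468 -0.727 -3.503
vertex 4.268 -0.901 -3.21
endloop
endfacet
facet normal 0.622 -0.574 0.533
outer loop
vertex 3.604 -1.419 -2.993
vertex 4.268 -0.901 -3.21
vertex 3.328 -0.525 -1.707
endloop
endfacet
facet normal 0.621 -0.575 0.532
outer loop
vertex 3.328 -0.525 -1.707
vertex 4.268 -0.901 -3.21
vertex 3.993 -0.007 -1.924
endloop
endfacet
facet normal -0.174 0.562 0.809
outer loop
vertex 3.328 -0.525 -1.707
vertex 3.993 -0.007 -1.924
vertex 3.192 0.167 -2.217
endloop
endfacet

endsolid


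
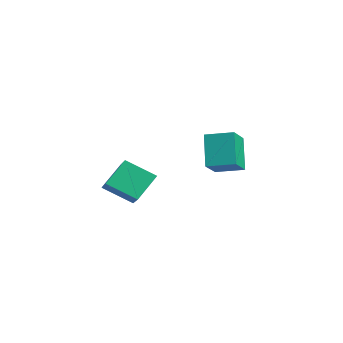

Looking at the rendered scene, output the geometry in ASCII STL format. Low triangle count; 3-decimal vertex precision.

solid 
facet normal -0.580 -0.793 -0.187
outer loop
vertex 1.558 0.757 0.284
vertex 0.434 1.147 2.112
vertex 0.453 1.776 -0.612
endloop
endfacet
facet normal 0.515 -0.179 -0.838
outer loop
vertex 1.386 3.053 -0.312
vertex 1.558 0.757 0.284
vertex 0.453 1.776 -0.612
endloop
endfacet
facet normal -0.579 -0.793 -0.187
outer loop
vertex 0.453 1.776 -0.612
vertex 0.434 1.147 2.112
vertex -0.671 2.166 1.215
endloop
endfacet
facet normal -0.631 0.582 -0.513
outer loop
vertex -0.671 2.166 1.215
vertex 1.386 3.053 -0.312
vertex 0.453 1.776 -0.612
endloop
endfacet
facet normal 0.632 -0.582 0.512
outer loop
vertex 1.558 0.757 0.284
vertex 1.367 2.424 2.412
vertex 0.434 1.147 2.112
endloop
endfacet
facet normal 0.515 -0.179 -0.838
outer loop
vertex 2.491 2.034 0.585
vertex 1.558 0.757 0.284
vertex 1.386 3.053 -0.312
endloop
endfacet
facet normal 0.631 -0.582 0.513
outer loop
vertex 2.491 2.034 0.585
vertex 1.367 2.424 2.412
vertex 1.558 0.757 0.284
endloop
endfacet
facet normal -0.515 0.179 0.838
outer loop
vertex 0.434 1.147 2.112
vertex 1.367 2.424 2.412
vertex -0.671 2.166 1.215
endloop
endfacet
facet normal -0.631 0.582 -0.512
outer loop
vertex 0.262 3.443 1.516
vertex 1.386 3.053 -0.312
vertex -0.671 2.166 1.215
endloop
endfacet
facet normal -0.515 0.179 0.838
outer loop
vertex -0.671 2.166 1.215
vertex 1.367 2.424 2.412
vertex 0.262 3.443 1.516
endloop
endfacet
facet normal 0.580 0.793 0.187
outer loop
vertex 0.262 3.443 1.516
vertex 2.491 2.034 0.585
vertex 1.386 3.053 -0.312
endloop
endfacet
facet normal 0.580 0.793 0.187
outer loop
vertex 1.367 2.424 2.412
vertex 2.491 2.034 0.585
vertex 0.262 3.443 1.516
endloop
endfacet
facet normal -0.861 0.191 -0.471
outer loop
vertex 0.698 -3.522 0.7
vertex 1.537 -2.154 -0.28
vertex 1.139 -4.715 -0.588
endloop
endfacet
facet normal -0.447 -0.727 0.521
outer loop
vertex 2.723 -5.066 0.28
vertex 0.698 -3.522 0.7
vertex 1.139 -4.715 -0.588
endloop
endfacet
facet normal -0.861 0.191 -0.472
outer loop
vertex 1.139 -4.715 -0.588
vertex 1.537 -2.154 -0.28
vertex 1.978 -3.347 -1.567
endloop
endfacet
facet normal 0.244 -0.659 -0.712
outer loop
vertex 1.978 -3.347 -1.567
vertex 2.723 -5.066 0.28
vertex 1.139 -4.715 -0.588
endloop
endfacet
facet normal -0.244 0.659 0.711
outer loop
vertex 0.698 -3.522 0.7
vertex 3.121 -2.505 0.588
vertex 1.537 -2.154 -0.28
endloop
endfacet
facet normal -0.446 -0.727 0.521
outer loop
vertex 2.282 -3.873 1.567
vertex 0.698 -3.522 0.7
vertex 2.723 -5.066 0.28
endloop
endfacet
facet normal -0.244 0.659 0.712
outer loop
vertex 2.282 -3.873 1.567
vertex 3.121 -2.505 0.588
vertex 0.698 -3.522 0.7
endloop
endfacet
facet normal 0.447 0.727 -0.521
outer loop
vertex 1.537 -2.154 -0.28
vertex 3.121 -2.505 0.588
vertex 1.978 -3.347 -1.567
endloop
endfacet
facet normal 0.243 -0.659 -0.712
outer loop
vertex 3.562 -3.698 -0.7
vertex 2.723 -5.066 0.28
vertex 1.978 -3.347 -1.567
endloop
endfacet
facet normal 0.446 0.728 -0.521
outer loop
vertex 1.978 -3.347 -1.567
vertex 3.121 -2.505 0.588
vertex 3.562 -3.698 -0.7
endloop
endfacet
facet normal 0.861 -0.190 0.471
outer loop
vertex 3.562 -3.698 -0.7
vertex 2.282 -3.873 1.567
vertex 2.723 -5.066 0.28
endloop
endfacet
facet normal 0.861 -0.191 0.471
outer loop
vertex 3.121 -2.505 0.588
vertex 2.282 -3.873 1.567
vertex 3.562 -3.698 -0.7
endloop
endfacet

endsolid


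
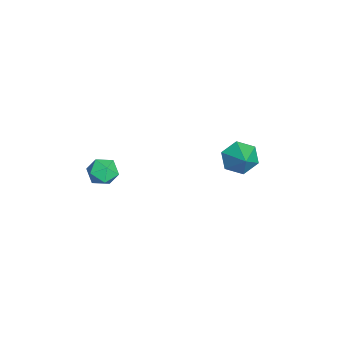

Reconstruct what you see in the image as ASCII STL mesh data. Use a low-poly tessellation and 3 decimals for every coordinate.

solid 
facet normal -0.044 0.848 -0.528
outer loop
vertex 3.537 -2.686 1.508
vertex 2.817 -2.484 1.893
vertex 3.552 -2.241 2.222
endloop
endfacet
facet normal 0.634 0.651 -0.419
outer loop
vertex 3.537 -2.686 1.508
vertex 3.552 -2.241 2.222
vertex 4.108 -2.861 2.1
endloop
endfacet
facet normal 0.719 -0.002 -0.695
outer loop
vertex 3.537 -2.686 1.508
vertex 4.108 -2.861 2.1
vertex 3.717 -3.486 1.697
endloop
endfacet
facet normal 0.096 -0.208 -0.973
outer loop
vertex 3.537 -2.686 1.508
vertex 3.717 -3.486 1.697
vertex 2.919 -3.254 1.569
endloop
endfacet
facet normal -0.377 0.316 -0.871
outer loop
vertex 3.537 -2.686 1.508
vertex 2.919 -3.254 1.569
vertex 2.817 -2.484 1.893
endloop
endfacet
facet normal 0.741 0.608 0.285
outer loop
vertex 4.108 -2.861 2.1
vertex 3.552 -2.241 2.222
vertex 3.741 -2.766 2.851
endloop
endfacet
facet normal -0.356 0.928 0.110
outer loop
vertex 3.552 -2.241 2.222
vertex 2.817 -2.484 1.893
vertex 2.943 -2.534 2.723
endloop
endfacet
facet normal -0.893 0.069 -0.445
outer loop
vertex 2.817 -2.484 1.893
vertex 2.919 -3.254 1.569
vertex 2.552 -3.159 2.32
endloop
endfacet
facet normal -0.129 -0.780 -0.612
outer loop
vertex 2.919 -3.254 1.569
vertex 3.717 -3.486 1.697
vertex 3.108 -3.779 2.198
endloop
endfacet
facet normal 0.880 -0.447 -0.161
outer loop
vertex 3.717 -3.486 1.697
vertex 4.108 -2.861 2.1
vertex 3.843 -3.536 2.527
endloop
endfacet
facet normal -0.096 0.208 0.973
outer loop
vertex 3.123 -3.334 2.912
vertex 3.741 -2.766 2.851
vertex 2.943 -2.534 2.723
endloop
endfacet
facet normal -0.719 0.002 0.695
outer loop
vertex 3.123 -3.334 2.912
vertex 2.943 -2.534 2.723
vertex 2.552 -3.159 2.32
endloop
endfacet
facet normal -0.634 -0.651 0.419
outer loop
vertex 3.123 -3.334 2.912
vertex 2.552 -3.159 2.32
vertex 3.108 -3.779 2.198
endloop
endfacet
facet normal 0.044 -0.848 0.528
outer loop
vertex 3.123 -3.334 2.912
vertex 3.108 -3.779 2.198
vertex 3.843 -3.536 2.527
endloop
endfacet
facet normal 0.377 -0.316 0.871
outer loop
vertex 3.123 -3.334 2.912
vertex 3.843 -3.536 2.527
vertex 3.741 -2.766 2.851
endloop
endfacet
facet normal 0.129 0.780 0.612
outer loop
vertex 2.943 -2.534 2.723
vertex 3.741 -2.766 2.851
vertex 3.552 -2.241 2.222
endloop
endfacet
facet normal -0.880 0.447 0.161
outer loop
vertex 2.552 -3.159 2.32
vertex 2.943 -2.534 2.723
vertex 2.817 -2.484 1.893
endloop
endfacet
facet normal -0.741 -0.608 -0.285
outer loop
vertex 3.108 -3.779 2.198
vertex 2.552 -3.159 2.32
vertex 2.919 -3.254 1.569
endloop
endfacet
facet normal 0.356 -0.928 -0.110
outer loop
vertex 3.843 -3.536 2.527
vertex 3.108 -3.779 2.198
vertex 3.717 -3.486 1.697
endloop
endfacet
facet normal 0.893 -0.069 0.445
outer loop
vertex 3.741 -2.766 2.851
vertex 3.843 -3.536 2.527
vertex 4.108 -2.861 2.1
endloop
endfacet
facet normal -0.823 -0.188 -0.536
outer loop
vertex -2.897 3.558 -3.422
vertex -3.413 3.366 -2.563
vertex -3.384 4.313 -2.94
endloop
endfacet
facet normal 0.677 0.653 -0.339
outer loop
vertex -2.897 3.558 -3.422
vertex -3.384 4.313 -2.94
vertex -2.147 3.654 -1.737
endloop
endfacet
facet normal -0.823 -0.188 -0.536
outer loop
vertex -3.384 4.313 -2.94
vertex -3.413 3.366 -2.563
vertex -3.9 4.121 -2.081
endloop
endfacet
facet normal 0.185 0.930 0.319
outer loop
vertex -3.384 4.313 -2.94
vertex -3.9 4.121 -2.081
vertex -2.147 3.654 -1.737
endloop
endfacet
facet normal -0.822 -0.187 -0.538
outer loop
vertex -3.9 4.121 -2.081
vertex -3.413 3.366 -2.563
vertex -3.93 3.173 -1.705
endloop
endfacet
facet normal -0.083 0.370 0.925
outer loop
vertex -3.9 4.121 -2.081
vertex -3.93 3.173 -1.705
vertex -2.147 3.654 -1.737
endloop
endfacet
facet normal -0.822 -0.187 -0.538
outer loop
vertex -3.93 3.173 -1.705
vertex -3.413 3.366 -2.563
vertex -3.443 2.418 -2.187
endloop
endfacet
facet normal 0.141 -0.466 0.873
outer loop
vertex -3.93 3.173 -1.705
vertex -3.443 2.418 -2.187
vertex -2.147 3.654 -1.737
endloop
endfacet
facet normal -0.822 -0.187 -0.537
outer loop
vertex -3.443 2.418 -2.187
vertex -3.413 3.366 -2.563
vertex -2.926 2.61 -3.045
endloop
endfacet
facet normal 0.634 -0.743 0.216
outer loop
vertex -3.443 2.418 -2.187
vertex -2.926 2.61 -3.045
vertex -2.147 3.654 -1.737
endloop
endfacet
facet normal -0.823 -0.188 -0.536
outer loop
vertex -2.926 2.61 -3.045
vertex -3.413 3.366 -2.563
vertex -2.897 3.558 -3.422
endloop
endfacet
facet normal 0.902 -0.183 -0.391
outer loop
vertex -2.926 2.61 -3.045
vertex -2.897 3.558 -3.422
vertex -2.147 3.654 -1.737
endloop
endfacet

endsolid


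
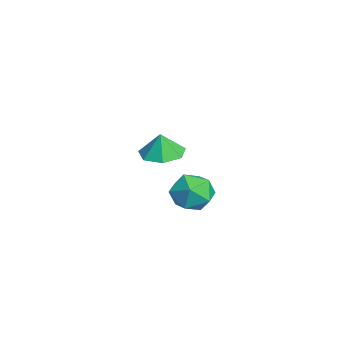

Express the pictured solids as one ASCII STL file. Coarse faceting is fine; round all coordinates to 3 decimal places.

solid 
facet normal -0.366 0.836 0.408
outer loop
vertex 1.086 0.719 -0.593
vertex 0.454 0.131 0.045
vertex 1.439 0.404 0.37
endloop
endfacet
facet normal 0.307 0.932 0.192
outer loop
vertex 1.086 0.719 -0.593
vertex 1.439 0.404 0.37
vertex 2.092 0.364 -0.481
endloop
endfacet
facet normal 0.336 0.793 -0.508
outer loop
vertex 1.086 0.719 -0.593
vertex 2.092 0.364 -0.481
vertex 1.51 0.066 -1.331
endloop
endfacet
facet normal -0.320 0.611 -0.724
outer loop
vertex 1.086 0.719 -0.593
vertex 1.51 0.066 -1.331
vertex 0.498 -0.078 -1.006
endloop
endfacet
facet normal -0.754 0.638 -0.158
outer loop
vertex 1.086 0.719 -0.593
vertex 0.498 -0.078 -1.006
vertex 0.454 0.131 0.045
endloop
endfacet
facet normal 0.717 0.455 0.529
outer loop
vertex 2.092 0.364 -0.481
vertex 1.439 0.404 0.37
vertex 2.082 -0.442 0.226
endloop
endfacet
facet normal -0.373 0.300 0.878
outer loop
vertex 1.439 0.404 0.37
vertex 0.454 0.131 0.045
vertex 1.07 -0.586 0.551
endloop
endfacet
facet normal -0.999 -0.021 -0.038
outer loop
vertex 0.454 0.131 0.045
vertex 0.498 -0.078 -1.006
vertex 0.488 -0.884 -0.299
endloop
endfacet
facet normal -0.297 -0.064 -0.953
outer loop
vertex 0.498 -0.078 -1.006
vertex 1.51 0.066 -1.331
vertex 1.141 -0.924 -1.15
endloop
endfacet
facet normal 0.763 0.230 -0.603
outer loop
vertex 1.51 0.066 -1.331
vertex 2.092 0.364 -0.481
vertex 2.126 -0.651 -0.825
endloop
endfacet
facet normal 0.320 -0.611 0.724
outer loop
vertex 1.494 -1.239 -0.187
vertex 2.082 -0.442 0.226
vertex 1.07 -0.586 0.551
endloop
endfacet
facet normal -0.336 -0.793 0.508
outer loop
vertex 1.494 -1.239 -0.187
vertex 1.07 -0.586 0.551
vertex 0.488 -0.884 -0.299
endloop
endfacet
facet normal -0.307 -0.932 -0.192
outer loop
vertex 1.494 -1.239 -0.187
vertex 0.488 -0.884 -0.299
vertex 1.141 -0.924 -1.15
endloop
endfacet
facet normal 0.366 -0.836 -0.408
outer loop
vertex 1.494 -1.239 -0.187
vertex 1.141 -0.924 -1.15
vertex 2.126 -0.651 -0.825
endloop
endfacet
facet normal 0.754 -0.638 0.158
outer loop
vertex 1.494 -1.239 -0.187
vertex 2.126 -0.651 -0.825
vertex 2.082 -0.442 0.226
endloop
endfacet
facet normal 0.297 0.064 0.953
outer loop
vertex 1.07 -0.586 0.551
vertex 2.082 -0.442 0.226
vertex 1.439 0.404 0.37
endloop
endfacet
facet normal -0.763 -0.230 0.603
outer loop
vertex 0.488 -0.884 -0.299
vertex 1.07 -0.586 0.551
vertex 0.454 0.131 0.045
endloop
endfacet
facet normal -0.717 -0.455 -0.529
outer loop
vertex 1.141 -0.924 -1.15
vertex 0.488 -0.884 -0.299
vertex 0.498 -0.078 -1.006
endloop
endfacet
facet normal 0.373 -0.300 -0.878
outer loop
vertex 2.126 -0.651 -0.825
vertex 1.141 -0.924 -1.15
vertex 1.51 0.066 -1.331
endloop
endfacet
facet normal 0.999 0.021 0.038
outer loop
vertex 2.082 -0.442 0.226
vertex 2.126 -0.651 -0.825
vertex 2.092 0.364 -0.481
endloop
endfacet
facet normal -0.078 0.075 -0.994
outer loop
vertex -3.226 -0.198 -0.874
vertex -3.946 -0.976 -0.876
vertex -4.102 0.069 -0.785
endloop
endfacet
facet normal 0.279 0.694 0.664
outer loop
vertex -3.226 -0.198 -0.874
vertex -4.102 0.069 -0.785
vertex -3.854 -1.064 0.296
endloop
endfacet
facet normal -0.078 0.075 -0.994
outer loop
vertex -4.102 0.069 -0.785
vertex -3.946 -0.976 -0.876
vertex -4.861 -0.451 -0.765
endloop
endfacet
facet normal -0.386 0.591 0.708
outer loop
vertex -4.102 0.069 -0.785
vertex -4.861 -0.451 -0.765
vertex -3.854 -1.064 0.296
endloop
endfacet
facet normal -0.078 0.074 -0.994
outer loop
vertex -4.861 -0.451 -0.765
vertex -3.946 -0.976 -0.876
vertex -4.931 -1.366 -0.828
endloop
endfacet
facet normal -0.723 0.008 0.691
outer loop
vertex -4.861 -0.451 -0.765
vertex -4.931 -1.366 -0.828
vertex -3.854 -1.064 0.296
endloop
endfacet
facet normal -0.078 0.075 -0.994
outer loop
vertex -4.931 -1.366 -0.828
vertex -3.946 -0.976 -0.876
vertex -4.259 -1.987 -0.928
endloop
endfacet
facet normal -0.478 -0.618 0.624
outer loop
vertex -4.931 -1.366 -0.828
vertex -4.259 -1.987 -0.928
vertex -3.854 -1.064 0.296
endloop
endfacet
facet normal -0.079 0.075 -0.994
outer loop
vertex -4.259 -1.987 -0.928
vertex -3.946 -0.976 -0.876
vertex -3.352 -1.846 -0.989
endloop
endfacet
facet normal 0.164 -0.813 0.559
outer loop
vertex -4.259 -1.987 -0.928
vertex -3.352 -1.846 -0.989
vertex -3.854 -1.064 0.296
endloop
endfacet
facet normal -0.079 0.075 -0.994
outer loop
vertex -3.352 -1.846 -0.989
vertex -3.946 -0.976 -0.876
vertex -2.893 -1.05 -0.965
endloop
endfacet
facet normal 0.720 -0.431 0.544
outer loop
vertex -3.352 -1.846 -0.989
vertex -2.893 -1.05 -0.965
vertex -3.854 -1.064 0.296
endloop
endfacet
facet normal -0.079 0.075 -0.994
outer loop
vertex -2.893 -1.05 -0.965
vertex -3.946 -0.976 -0.876
vertex -3.226 -0.198 -0.874
endloop
endfacet
facet normal 0.771 0.238 0.590
outer loop
vertex -2.893 -1.05 -0.965
vertex -3.226 -0.198 -0.874
vertex -3.854 -1.064 0.296
endloop
endfacet

endsolid


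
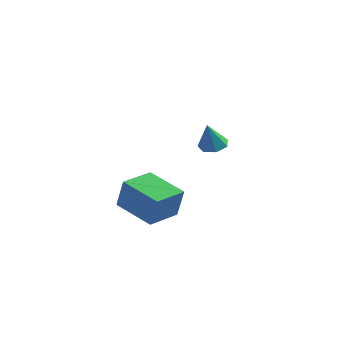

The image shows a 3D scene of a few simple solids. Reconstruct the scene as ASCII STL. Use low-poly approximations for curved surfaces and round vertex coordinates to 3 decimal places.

solid 
facet normal -0.937 0.249 0.244
outer loop
vertex -3.102 -1.672 -0.248
vertex -2.699 -0.124 -0.279
vertex -3.458 -1.608 -1.683
endloop
endfacet
facet normal -0.252 -0.968 0.019
outer loop
vertex -1.621 -2.096 -2.161
vertex -3.102 -1.672 -0.248
vertex -3.458 -1.608 -1.683
endloop
endfacet
facet normal -0.937 0.249 0.244
outer loop
vertex -3.458 -1.608 -1.683
vertex -2.699 -0.124 -0.279
vertex -3.055 -0.06 -1.714
endloop
endfacet
facet normal -0.241 0.043 -0.970
outer loop
vertex -3.055 -0.06 -1.714
vertex -1.621 -2.096 -2.161
vertex -3.458 -1.608 -1.683
endloop
endfacet
facet normal 0.241 -0.043 0.970
outer loop
vertex -3.102 -1.672 -0.248
vertex -0.862 -0.612 -0.757
vertex -2.699 -0.124 -0.279
endloop
endfacet
facet normal -0.252 -0.968 0.019
outer loop
vertex -1.265 -2.16 -0.726
vertex -3.102 -1.672 -0.248
vertex -1.621 -2.096 -2.161
endloop
endfacet
facet normal 0.241 -0.043 0.970
outer loop
vertex -1.265 -2.16 -0.726
vertex -0.862 -0.612 -0.757
vertex -3.102 -1.672 -0.248
endloop
endfacet
facet normal 0.252 0.968 -0.019
outer loop
vertex -2.699 -0.124 -0.279
vertex -0.862 -0.612 -0.757
vertex -3.055 -0.06 -1.714
endloop
endfacet
facet normal -0.241 0.043 -0.970
outer loop
vertex -1.218 -0.548 -2.192
vertex -1.621 -2.096 -2.161
vertex -3.055 -0.06 -1.714
endloop
endfacet
facet normal 0.252 0.968 -0.019
outer loop
vertex -3.055 -0.06 -1.714
vertex -0.862 -0.612 -0.757
vertex -1.218 -0.548 -2.192
endloop
endfacet
facet normal 0.937 -0.249 -0.244
outer loop
vertex -1.218 -0.548 -2.192
vertex -1.265 -2.16 -0.726
vertex -1.621 -2.096 -2.161
endloop
endfacet
facet normal 0.937 -0.249 -0.244
outer loop
vertex -0.862 -0.612 -0.757
vertex -1.265 -2.16 -0.726
vertex -1.218 -0.548 -2.192
endloop
endfacet
facet normal 0.051 0.325 -0.944
outer loop
vertex 1.849 -2.196 3.467
vertex 1.462 -2.635 3.295
vertex 1.336 -2.069 3.483
endloop
endfacet
facet normal 0.197 0.708 0.678
outer loop
vertex 1.849 -2.196 3.467
vertex 1.336 -2.069 3.483
vertex 1.398 -3.045 4.485
endloop
endfacet
facet normal 0.050 0.325 -0.944
outer loop
vertex 1.336 -2.069 3.483
vertex 1.462 -2.635 3.295
vertex 0.917 -2.368 3.358
endloop
endfacet
facet normal -0.579 0.566 0.587
outer loop
vertex 1.336 -2.069 3.483
vertex 0.917 -2.368 3.358
vertex 1.398 -3.045 4.485
endloop
endfacet
facet normal 0.051 0.326 -0.944
outer loop
vertex 0.917 -2.368 3.358
vertex 1.462 -2.635 3.295
vertex 0.909 -2.868 3.185
endloop
endfacet
facet normal -0.936 -0.102 0.338
outer loop
vertex 0.917 -2.368 3.358
vertex 0.909 -2.868 3.185
vertex 1.398 -3.045 4.485
endloop
endfacet
facet normal 0.051 0.325 -0.944
outer loop
vertex 0.909 -2.868 3.185
vertex 1.462 -2.635 3.295
vertex 1.317 -3.193 3.095
endloop
endfacet
facet normal -0.602 -0.789 0.119
outer loop
vertex 0.909 -2.868 3.185
vertex 1.317 -3.193 3.095
vertex 1.398 -3.045 4.485
endloop
endfacet
facet normal 0.052 0.325 -0.944
outer loop
vertex 1.317 -3.193 3.095
vertex 1.462 -2.635 3.295
vertex 1.835 -3.098 3.156
endloop
endfacet
facet normal 0.169 -0.981 0.095
outer loop
vertex 1.317 -3.193 3.095
vertex 1.835 -3.098 3.156
vertex 1.398 -3.045 4.485
endloop
endfacet
facet normal 0.050 0.324 -0.945
outer loop
vertex 1.835 -3.098 3.156
vertex 1.462 -2.635 3.295
vertex 2.071 -2.654 3.321
endloop
endfacet
facet normal 0.799 -0.530 0.284
outer loop
vertex 1.835 -3.098 3.156
vertex 2.071 -2.654 3.321
vertex 1.398 -3.045 4.485
endloop
endfacet
facet normal 0.050 0.325 -0.944
outer loop
vertex 2.071 -2.654 3.321
vertex 1.462 -2.635 3.295
vertex 1.849 -2.196 3.467
endloop
endfacet
facet normal 0.811 0.220 0.543
outer loop
vertex 2.071 -2.654 3.321
vertex 1.849 -2.196 3.467
vertex 1.398 -3.045 4.485
endloop
endfacet

endsolid
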